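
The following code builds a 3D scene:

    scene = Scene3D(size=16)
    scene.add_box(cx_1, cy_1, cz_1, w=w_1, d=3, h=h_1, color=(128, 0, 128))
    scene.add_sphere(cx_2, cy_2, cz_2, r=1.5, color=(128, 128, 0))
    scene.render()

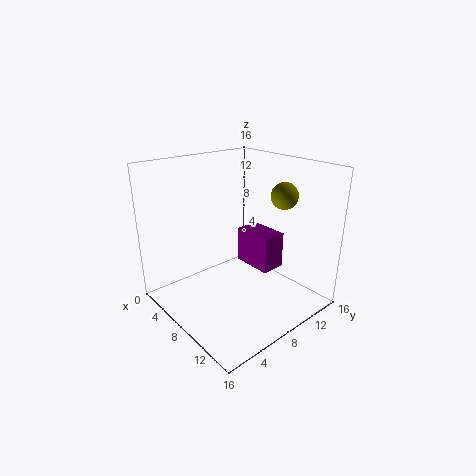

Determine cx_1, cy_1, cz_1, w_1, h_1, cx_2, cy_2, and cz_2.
cx_1 = 4; cy_1 = 11.5; cz_1 = 2.5; w_1 = 5; h_1 = 4.5; cx_2 = 10.5; cy_2 = 12.5; cz_2 = 12.5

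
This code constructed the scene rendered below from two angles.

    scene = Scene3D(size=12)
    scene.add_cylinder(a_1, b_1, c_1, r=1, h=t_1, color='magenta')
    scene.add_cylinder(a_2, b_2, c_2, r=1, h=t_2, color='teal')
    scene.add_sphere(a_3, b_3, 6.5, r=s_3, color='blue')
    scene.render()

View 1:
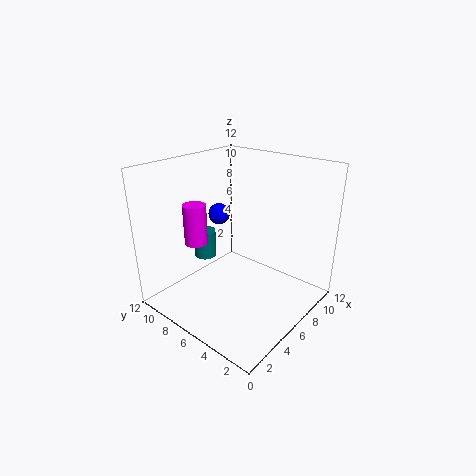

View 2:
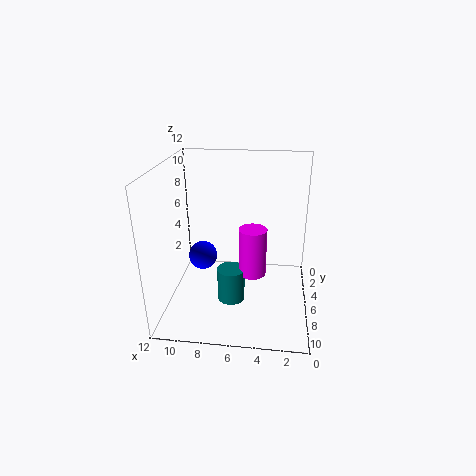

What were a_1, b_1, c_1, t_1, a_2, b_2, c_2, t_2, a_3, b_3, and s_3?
a_1 = 4.5
b_1 = 9.5
c_1 = 5
t_1 = 3.5
a_2 = 6
b_2 = 10
c_2 = 3
t_2 = 2.5
a_3 = 8
b_3 = 10
s_3 = 1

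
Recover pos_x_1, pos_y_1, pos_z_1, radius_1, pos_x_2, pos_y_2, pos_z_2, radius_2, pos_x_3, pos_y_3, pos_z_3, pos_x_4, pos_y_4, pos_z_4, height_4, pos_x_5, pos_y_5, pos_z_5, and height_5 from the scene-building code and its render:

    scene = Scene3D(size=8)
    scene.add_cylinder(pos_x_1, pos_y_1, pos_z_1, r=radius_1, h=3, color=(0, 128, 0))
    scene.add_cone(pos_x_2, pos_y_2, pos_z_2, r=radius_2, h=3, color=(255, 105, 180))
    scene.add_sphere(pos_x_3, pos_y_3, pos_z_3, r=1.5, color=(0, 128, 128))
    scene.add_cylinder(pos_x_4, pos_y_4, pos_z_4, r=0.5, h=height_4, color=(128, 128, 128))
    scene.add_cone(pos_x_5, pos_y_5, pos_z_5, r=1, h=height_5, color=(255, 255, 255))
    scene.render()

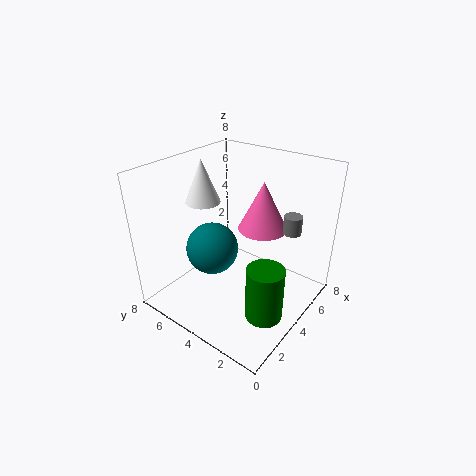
pos_x_1 = 3
pos_y_1 = 1.5
pos_z_1 = 0.5
radius_1 = 1
pos_x_2 = 6.5
pos_y_2 = 4
pos_z_2 = 3.5
radius_2 = 1.5
pos_x_3 = 3.5
pos_y_3 = 5.5
pos_z_3 = 3
pos_x_4 = 5.5
pos_y_4 = 1.5
pos_z_4 = 4.5
height_4 = 1
pos_x_5 = 4
pos_y_5 = 6.5
pos_z_5 = 5.5
height_5 = 2.5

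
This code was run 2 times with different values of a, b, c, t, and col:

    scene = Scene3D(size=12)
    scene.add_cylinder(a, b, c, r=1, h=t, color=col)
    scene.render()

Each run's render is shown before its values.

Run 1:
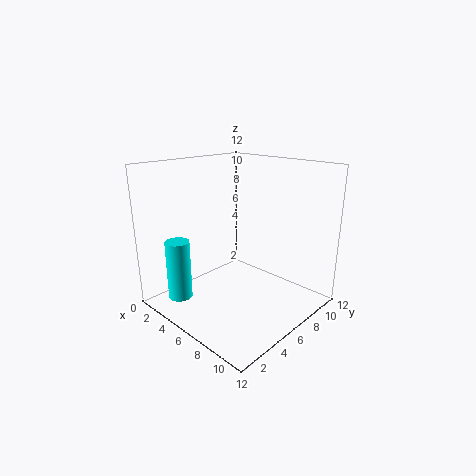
a = 3, b = 2, c = 1, t = 5, col = 'cyan'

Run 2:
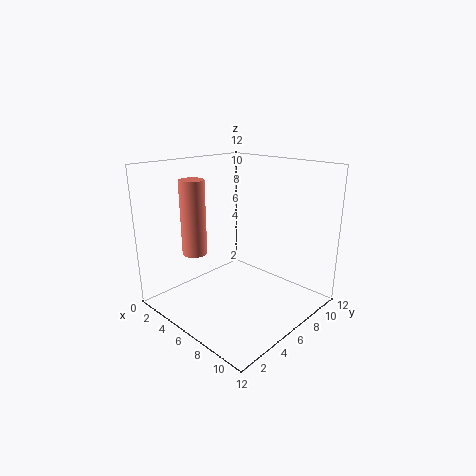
a = 4, b = 3, c = 5, t = 6, col = 'salmon'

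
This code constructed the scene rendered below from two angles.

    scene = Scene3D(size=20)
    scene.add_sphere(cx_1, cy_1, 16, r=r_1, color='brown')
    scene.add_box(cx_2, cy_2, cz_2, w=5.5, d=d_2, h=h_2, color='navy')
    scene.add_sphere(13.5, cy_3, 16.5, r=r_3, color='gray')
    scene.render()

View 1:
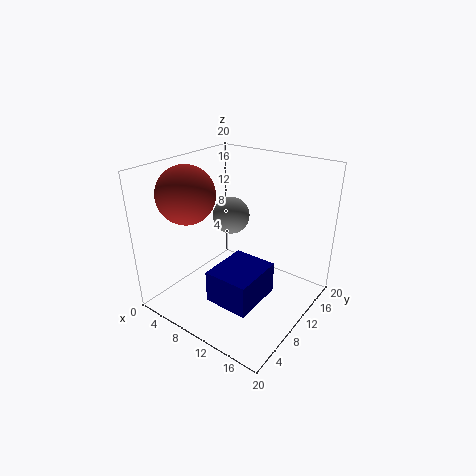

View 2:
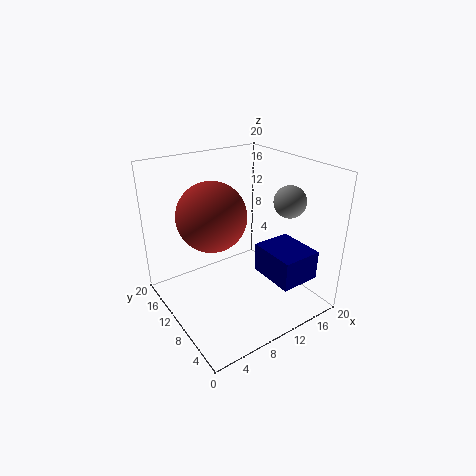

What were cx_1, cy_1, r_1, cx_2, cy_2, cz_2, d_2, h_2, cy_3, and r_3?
cx_1 = 4; cy_1 = 6.5; r_1 = 4; cx_2 = 11.5; cy_2 = 1.5; cz_2 = 5.5; d_2 = 6.5; h_2 = 4; cy_3 = 4; r_3 = 2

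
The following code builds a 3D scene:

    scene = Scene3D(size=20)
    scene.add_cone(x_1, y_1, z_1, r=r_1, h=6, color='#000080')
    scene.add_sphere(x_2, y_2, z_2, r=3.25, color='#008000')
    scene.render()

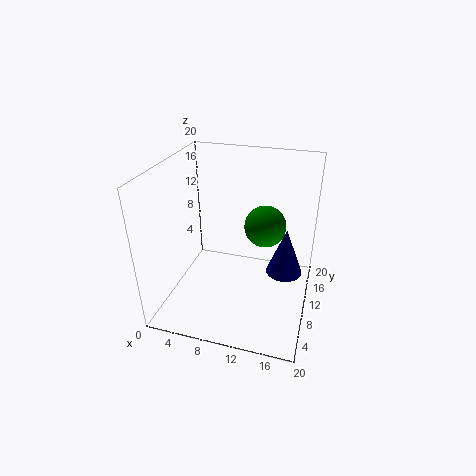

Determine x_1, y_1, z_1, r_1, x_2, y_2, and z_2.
x_1 = 17
y_1 = 7
z_1 = 8
r_1 = 2.25
x_2 = 12.5
y_2 = 16.5
z_2 = 8.75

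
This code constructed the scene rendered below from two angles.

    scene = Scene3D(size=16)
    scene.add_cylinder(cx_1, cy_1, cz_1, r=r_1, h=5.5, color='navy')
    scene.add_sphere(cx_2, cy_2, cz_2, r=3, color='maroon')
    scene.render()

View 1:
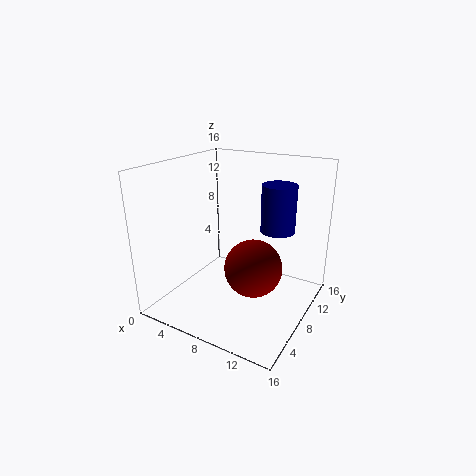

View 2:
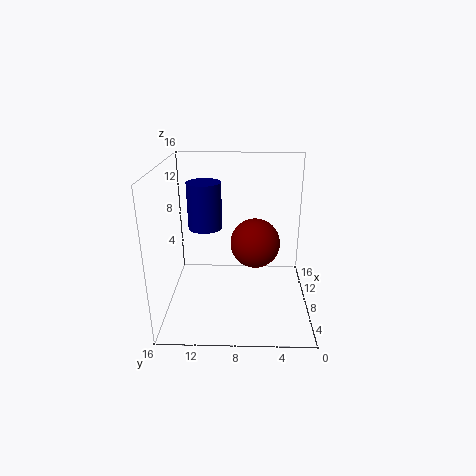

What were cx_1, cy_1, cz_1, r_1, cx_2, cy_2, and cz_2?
cx_1 = 11; cy_1 = 12; cz_1 = 8; r_1 = 2; cx_2 = 11; cy_2 = 6; cz_2 = 6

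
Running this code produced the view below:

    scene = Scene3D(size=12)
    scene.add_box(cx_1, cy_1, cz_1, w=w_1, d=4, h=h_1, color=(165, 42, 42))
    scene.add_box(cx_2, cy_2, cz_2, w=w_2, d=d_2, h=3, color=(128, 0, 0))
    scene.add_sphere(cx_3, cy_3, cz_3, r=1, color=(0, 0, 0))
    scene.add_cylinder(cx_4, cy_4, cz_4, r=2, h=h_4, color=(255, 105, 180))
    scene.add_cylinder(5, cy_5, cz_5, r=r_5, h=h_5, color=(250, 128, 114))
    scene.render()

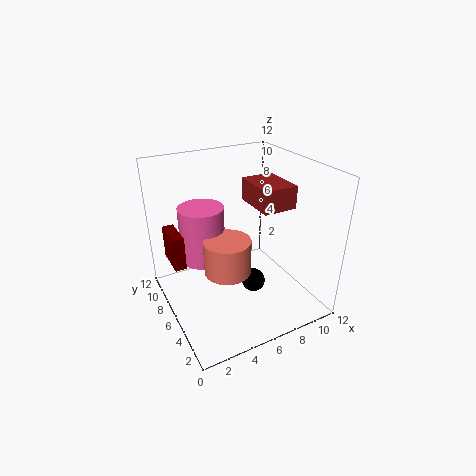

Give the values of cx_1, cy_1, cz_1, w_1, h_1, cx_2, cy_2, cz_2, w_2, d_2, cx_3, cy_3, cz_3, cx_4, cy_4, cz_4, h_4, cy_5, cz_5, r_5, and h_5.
cx_1 = 8, cy_1 = 5, cz_1 = 8, w_1 = 3, h_1 = 2, cx_2 = 1, cy_2 = 8, cz_2 = 3, w_2 = 1, d_2 = 3, cx_3 = 7, cy_3 = 5, cz_3 = 2, cx_4 = 4, cy_4 = 9, cz_4 = 3, h_4 = 5, cy_5 = 6, cz_5 = 3, r_5 = 2, h_5 = 3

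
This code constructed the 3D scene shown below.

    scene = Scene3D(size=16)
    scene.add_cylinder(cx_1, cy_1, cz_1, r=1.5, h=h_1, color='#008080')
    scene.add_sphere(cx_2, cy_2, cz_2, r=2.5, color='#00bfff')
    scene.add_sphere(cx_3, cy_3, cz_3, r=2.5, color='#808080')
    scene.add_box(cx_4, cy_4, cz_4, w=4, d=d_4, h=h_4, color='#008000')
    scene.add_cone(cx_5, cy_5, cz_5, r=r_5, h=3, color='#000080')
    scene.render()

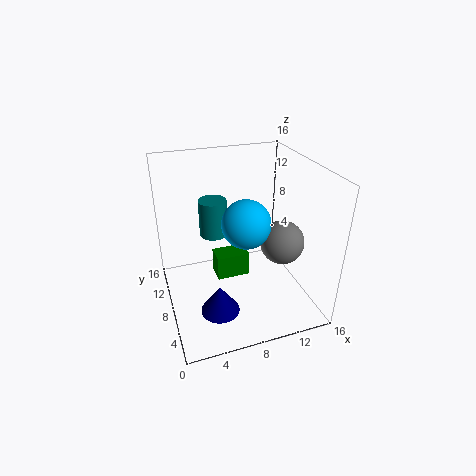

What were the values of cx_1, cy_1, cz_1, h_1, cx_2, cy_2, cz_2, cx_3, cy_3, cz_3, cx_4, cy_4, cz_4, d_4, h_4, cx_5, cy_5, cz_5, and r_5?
cx_1 = 5.5
cy_1 = 9
cz_1 = 8.5
h_1 = 4
cx_2 = 8
cy_2 = 5.5
cz_2 = 11
cx_3 = 13
cy_3 = 7
cz_3 = 7
cx_4 = 6
cy_4 = 9.5
cz_4 = 1.5
d_4 = 2.5
h_4 = 3
cx_5 = 4.5
cy_5 = 3.5
cz_5 = 2.5
r_5 = 2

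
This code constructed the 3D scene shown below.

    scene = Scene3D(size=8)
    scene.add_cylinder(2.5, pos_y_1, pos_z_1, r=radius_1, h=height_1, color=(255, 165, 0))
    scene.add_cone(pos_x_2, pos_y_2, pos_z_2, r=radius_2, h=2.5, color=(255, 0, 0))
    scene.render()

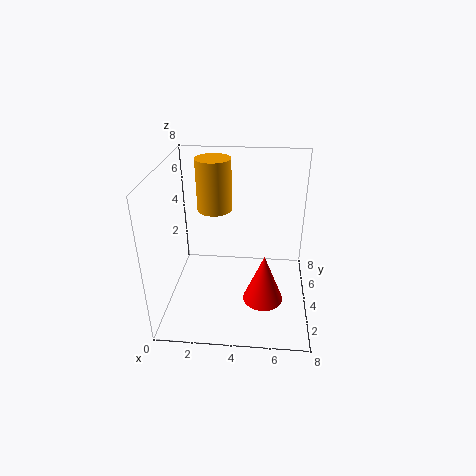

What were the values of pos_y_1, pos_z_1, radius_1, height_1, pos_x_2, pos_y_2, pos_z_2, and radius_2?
pos_y_1 = 5.5; pos_z_1 = 5; radius_1 = 1; height_1 = 3; pos_x_2 = 5.5; pos_y_2 = 1.5; pos_z_2 = 2; radius_2 = 1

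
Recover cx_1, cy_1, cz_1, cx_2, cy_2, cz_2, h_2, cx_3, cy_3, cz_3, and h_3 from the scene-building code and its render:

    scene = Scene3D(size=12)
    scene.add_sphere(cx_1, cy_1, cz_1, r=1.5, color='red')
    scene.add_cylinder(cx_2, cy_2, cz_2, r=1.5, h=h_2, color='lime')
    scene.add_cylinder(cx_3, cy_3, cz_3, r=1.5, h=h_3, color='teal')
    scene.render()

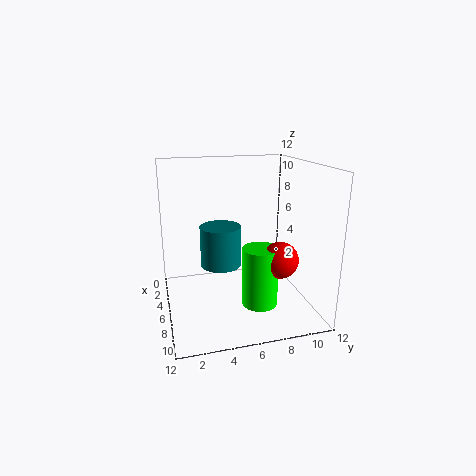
cx_1 = 8; cy_1 = 9; cz_1 = 4.5; cx_2 = 7.5; cy_2 = 7.5; cz_2 = 0.5; h_2 = 5; cx_3 = 8.5; cy_3 = 4; cz_3 = 5; h_3 = 3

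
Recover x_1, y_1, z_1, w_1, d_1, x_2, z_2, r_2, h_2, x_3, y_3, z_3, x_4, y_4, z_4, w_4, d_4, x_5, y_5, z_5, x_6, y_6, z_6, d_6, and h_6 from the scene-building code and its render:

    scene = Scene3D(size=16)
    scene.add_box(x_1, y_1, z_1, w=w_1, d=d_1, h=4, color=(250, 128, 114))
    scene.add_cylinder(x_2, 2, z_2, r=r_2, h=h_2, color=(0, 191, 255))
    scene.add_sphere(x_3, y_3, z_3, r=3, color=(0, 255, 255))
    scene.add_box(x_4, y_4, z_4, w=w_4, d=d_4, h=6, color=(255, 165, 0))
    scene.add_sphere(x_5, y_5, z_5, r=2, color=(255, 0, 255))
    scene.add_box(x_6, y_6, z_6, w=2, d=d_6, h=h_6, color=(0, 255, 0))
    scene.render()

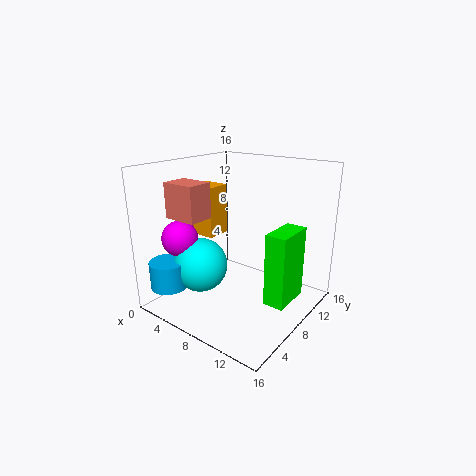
x_1 = 1
y_1 = 4
z_1 = 10
w_1 = 4
d_1 = 3
x_2 = 3
z_2 = 3
r_2 = 2
h_2 = 3
x_3 = 5
y_3 = 5
z_3 = 5
x_4 = 1
y_4 = 8
z_4 = 7
w_4 = 3
d_4 = 3
x_5 = 3
y_5 = 4
z_5 = 8
x_6 = 14
y_6 = 4
z_6 = 4
d_6 = 4
h_6 = 7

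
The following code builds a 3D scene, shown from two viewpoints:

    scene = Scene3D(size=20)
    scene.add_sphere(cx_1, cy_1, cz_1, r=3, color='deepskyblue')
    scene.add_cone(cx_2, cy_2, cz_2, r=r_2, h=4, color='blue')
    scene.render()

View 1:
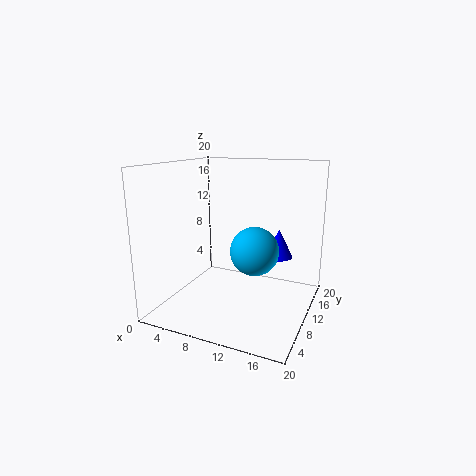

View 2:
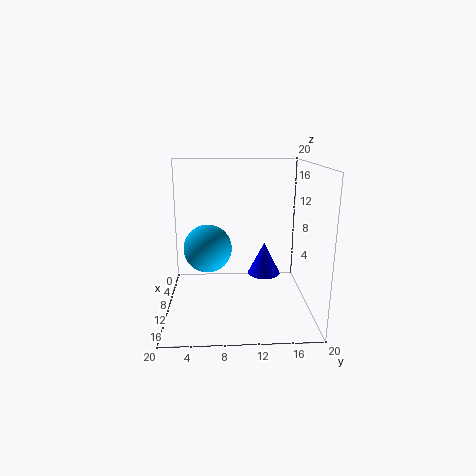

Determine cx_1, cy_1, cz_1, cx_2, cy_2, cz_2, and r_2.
cx_1 = 14; cy_1 = 6; cz_1 = 10; cx_2 = 15; cy_2 = 13; cz_2 = 7; r_2 = 2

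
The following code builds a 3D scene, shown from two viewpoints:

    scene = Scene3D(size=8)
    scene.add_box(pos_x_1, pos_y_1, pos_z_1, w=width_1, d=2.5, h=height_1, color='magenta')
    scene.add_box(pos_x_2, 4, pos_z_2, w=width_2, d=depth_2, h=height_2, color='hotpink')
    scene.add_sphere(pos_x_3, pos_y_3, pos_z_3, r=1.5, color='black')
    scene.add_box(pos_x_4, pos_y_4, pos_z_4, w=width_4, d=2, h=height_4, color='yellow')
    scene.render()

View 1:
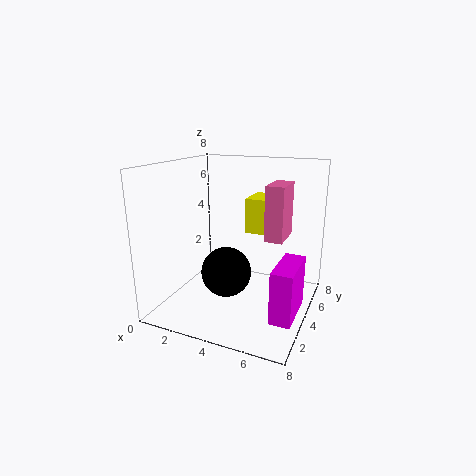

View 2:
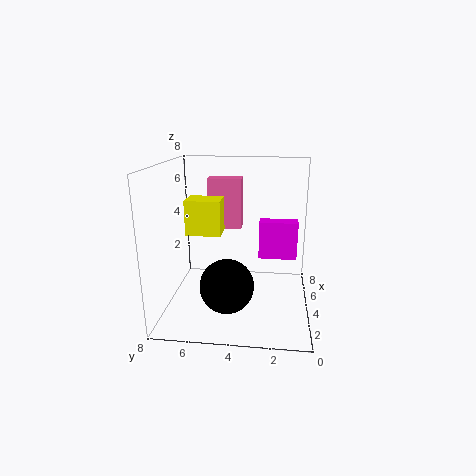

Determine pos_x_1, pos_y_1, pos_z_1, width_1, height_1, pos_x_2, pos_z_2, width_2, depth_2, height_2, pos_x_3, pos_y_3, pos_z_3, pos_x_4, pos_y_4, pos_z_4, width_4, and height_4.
pos_x_1 = 7; pos_y_1 = 0.5; pos_z_1 = 1.5; width_1 = 1; height_1 = 2.5; pos_x_2 = 5.5; pos_z_2 = 4; width_2 = 1; depth_2 = 2; height_2 = 3; pos_x_3 = 3; pos_y_3 = 4.5; pos_z_3 = 1.5; pos_x_4 = 4; pos_y_4 = 5; pos_z_4 = 4; width_4 = 1.5; height_4 = 2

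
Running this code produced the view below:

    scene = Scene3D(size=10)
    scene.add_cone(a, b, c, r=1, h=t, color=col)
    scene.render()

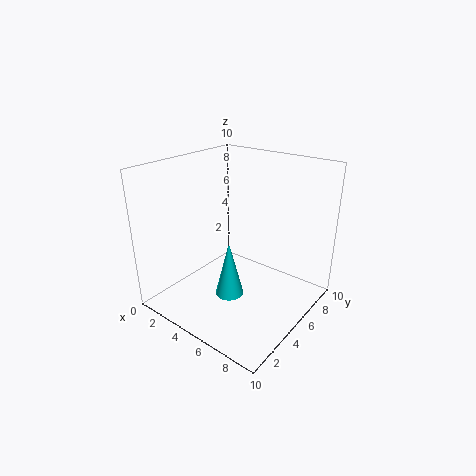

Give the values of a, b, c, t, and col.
a = 5; b = 4; c = 1; t = 4; col = 'cyan'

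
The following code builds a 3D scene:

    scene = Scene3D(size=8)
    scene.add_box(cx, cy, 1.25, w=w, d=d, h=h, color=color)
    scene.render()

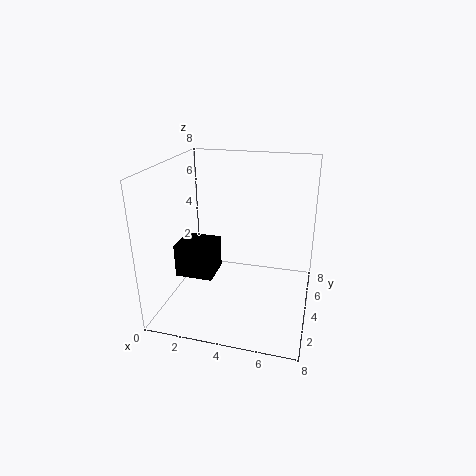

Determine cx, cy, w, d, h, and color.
cx = 0.25, cy = 3.5, w = 2.25, d = 2, h = 2, color = 'black'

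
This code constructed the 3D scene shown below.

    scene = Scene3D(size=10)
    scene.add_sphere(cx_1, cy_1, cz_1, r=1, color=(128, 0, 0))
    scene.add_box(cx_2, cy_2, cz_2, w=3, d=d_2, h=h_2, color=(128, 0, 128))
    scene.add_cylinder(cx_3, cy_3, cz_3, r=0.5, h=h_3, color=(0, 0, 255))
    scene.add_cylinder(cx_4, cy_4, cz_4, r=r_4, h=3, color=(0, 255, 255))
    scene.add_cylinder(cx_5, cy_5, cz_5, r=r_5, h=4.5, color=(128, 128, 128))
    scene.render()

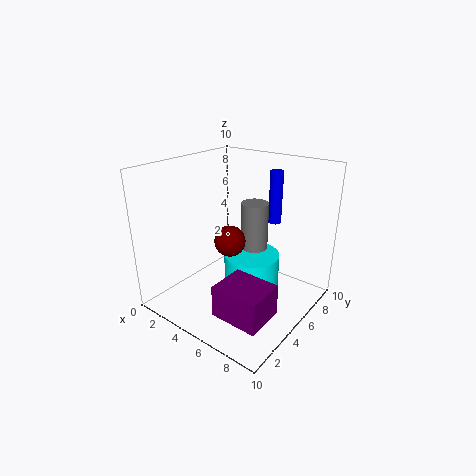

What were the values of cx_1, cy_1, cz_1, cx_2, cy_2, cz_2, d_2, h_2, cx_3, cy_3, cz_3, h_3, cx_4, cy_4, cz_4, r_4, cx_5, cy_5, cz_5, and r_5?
cx_1 = 5.5; cy_1 = 3.5; cz_1 = 5.5; cx_2 = 6.5; cy_2 = 0.5; cz_2 = 2; d_2 = 2.5; h_2 = 2; cx_3 = 5.5; cy_3 = 9; cz_3 = 5; h_3 = 4; cx_4 = 5.5; cy_4 = 6; cz_4 = 0.5; r_4 = 2; cx_5 = 5; cy_5 = 7; cz_5 = 2.5; r_5 = 1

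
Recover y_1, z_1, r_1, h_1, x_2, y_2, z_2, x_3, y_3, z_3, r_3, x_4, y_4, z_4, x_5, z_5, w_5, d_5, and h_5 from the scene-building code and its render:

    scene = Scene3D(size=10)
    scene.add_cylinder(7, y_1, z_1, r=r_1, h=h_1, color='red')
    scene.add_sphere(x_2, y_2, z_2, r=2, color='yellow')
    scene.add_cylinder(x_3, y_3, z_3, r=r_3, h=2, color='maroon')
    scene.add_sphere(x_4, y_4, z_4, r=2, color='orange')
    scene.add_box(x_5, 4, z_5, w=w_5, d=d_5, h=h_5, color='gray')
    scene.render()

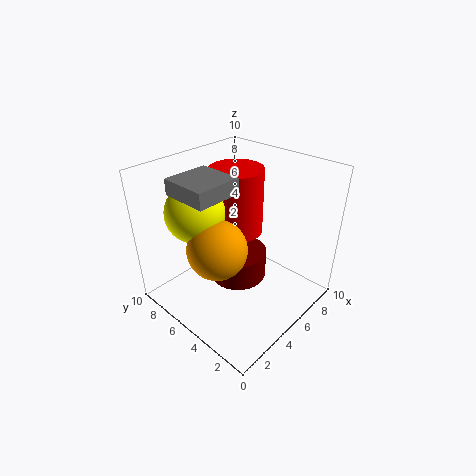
y_1 = 7
z_1 = 4
r_1 = 2
h_1 = 5
x_2 = 3
y_2 = 7
z_2 = 7
x_3 = 5
y_3 = 5
z_3 = 2
r_3 = 2
x_4 = 3
y_4 = 5
z_4 = 5
x_5 = 1
z_5 = 9
w_5 = 3
d_5 = 3
h_5 = 1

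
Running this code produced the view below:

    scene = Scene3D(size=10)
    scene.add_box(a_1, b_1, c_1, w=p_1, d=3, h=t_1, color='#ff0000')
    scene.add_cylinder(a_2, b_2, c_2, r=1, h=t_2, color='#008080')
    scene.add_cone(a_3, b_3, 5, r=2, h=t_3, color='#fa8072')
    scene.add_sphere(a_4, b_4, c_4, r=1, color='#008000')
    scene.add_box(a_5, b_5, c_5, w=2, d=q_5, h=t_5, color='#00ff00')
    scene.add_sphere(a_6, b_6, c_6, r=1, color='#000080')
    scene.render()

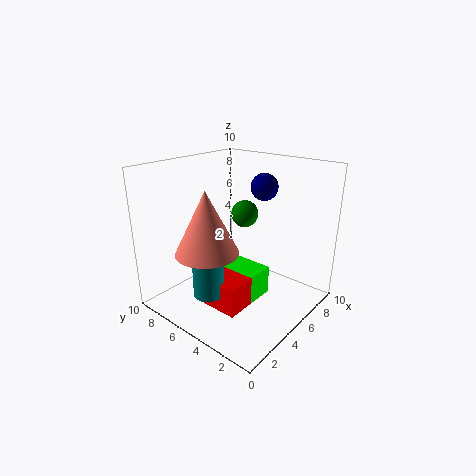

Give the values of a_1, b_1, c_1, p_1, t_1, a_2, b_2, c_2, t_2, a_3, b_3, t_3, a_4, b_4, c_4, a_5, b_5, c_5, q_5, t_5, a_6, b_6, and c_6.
a_1 = 2; b_1 = 3; c_1 = 1; p_1 = 2; t_1 = 2; a_2 = 2; b_2 = 5; c_2 = 2; t_2 = 4; a_3 = 2; b_3 = 5; t_3 = 4; a_4 = 7; b_4 = 6; c_4 = 6; a_5 = 4; b_5 = 3; c_5 = 1; q_5 = 3; t_5 = 2; a_6 = 8; b_6 = 5; c_6 = 8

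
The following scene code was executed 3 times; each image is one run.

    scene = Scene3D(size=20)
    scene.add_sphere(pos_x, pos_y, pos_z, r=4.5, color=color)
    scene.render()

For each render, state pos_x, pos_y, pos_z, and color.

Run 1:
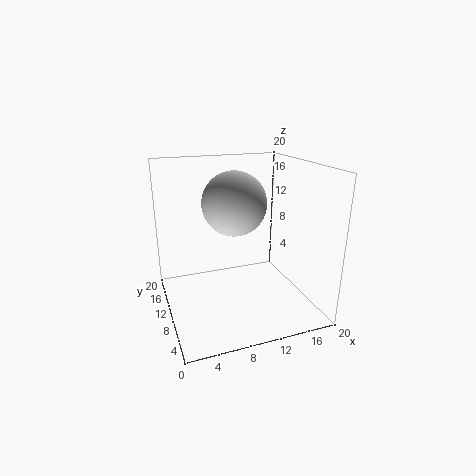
pos_x = 10, pos_y = 11.5, pos_z = 14.5, color = 'lightgray'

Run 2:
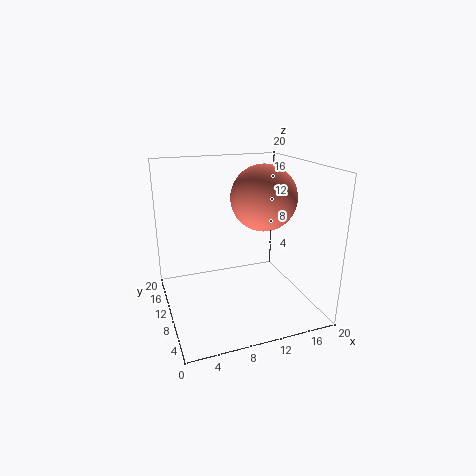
pos_x = 13.5, pos_y = 9.5, pos_z = 15.5, color = 'salmon'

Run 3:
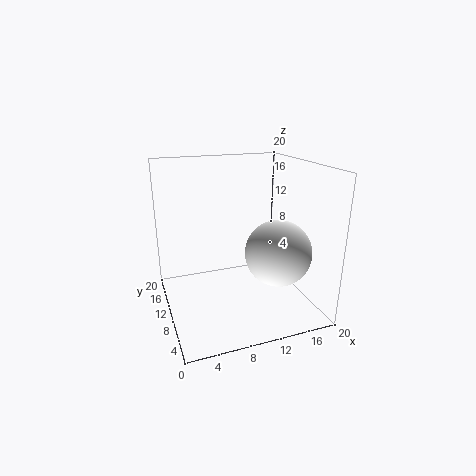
pos_x = 14.5, pos_y = 6.5, pos_z = 8.5, color = 'white'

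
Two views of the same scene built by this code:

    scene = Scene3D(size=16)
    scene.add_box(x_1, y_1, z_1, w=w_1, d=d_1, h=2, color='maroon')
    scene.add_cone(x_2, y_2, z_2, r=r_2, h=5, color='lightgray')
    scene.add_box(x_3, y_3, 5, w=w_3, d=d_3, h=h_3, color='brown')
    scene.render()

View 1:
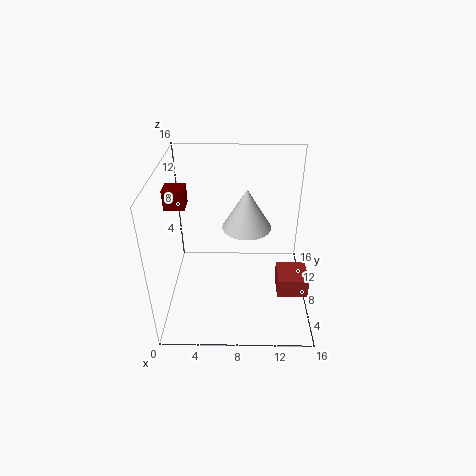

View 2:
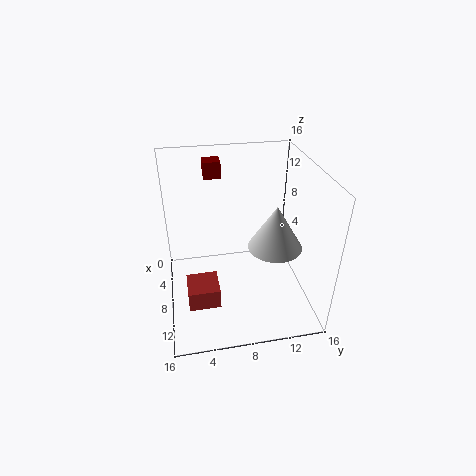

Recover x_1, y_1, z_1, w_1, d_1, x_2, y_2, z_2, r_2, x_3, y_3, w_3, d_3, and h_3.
x_1 = 1; y_1 = 5; z_1 = 13; w_1 = 2; d_1 = 2; x_2 = 9; y_2 = 12; z_2 = 7; r_2 = 3; x_3 = 12; y_3 = 2; w_3 = 3; d_3 = 3; h_3 = 2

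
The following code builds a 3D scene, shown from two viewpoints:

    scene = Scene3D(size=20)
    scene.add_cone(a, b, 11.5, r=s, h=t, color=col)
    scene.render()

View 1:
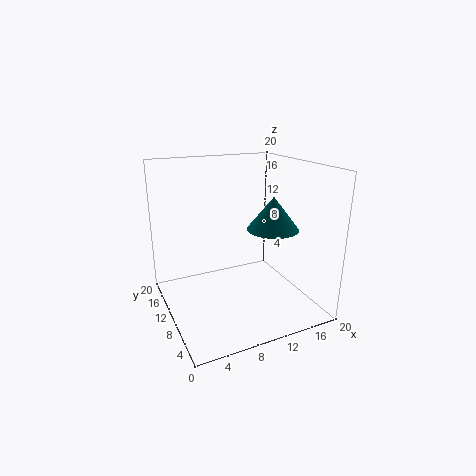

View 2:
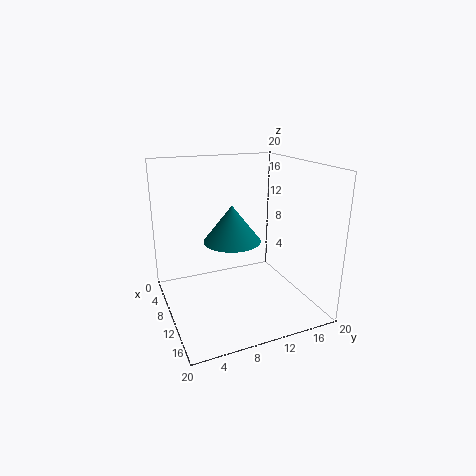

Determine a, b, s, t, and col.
a = 14; b = 7.5; s = 3.5; t = 4.5; col = 'teal'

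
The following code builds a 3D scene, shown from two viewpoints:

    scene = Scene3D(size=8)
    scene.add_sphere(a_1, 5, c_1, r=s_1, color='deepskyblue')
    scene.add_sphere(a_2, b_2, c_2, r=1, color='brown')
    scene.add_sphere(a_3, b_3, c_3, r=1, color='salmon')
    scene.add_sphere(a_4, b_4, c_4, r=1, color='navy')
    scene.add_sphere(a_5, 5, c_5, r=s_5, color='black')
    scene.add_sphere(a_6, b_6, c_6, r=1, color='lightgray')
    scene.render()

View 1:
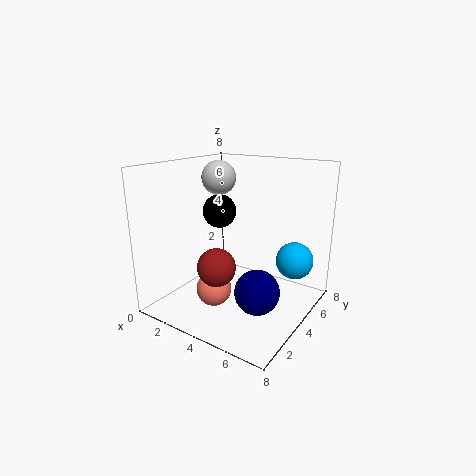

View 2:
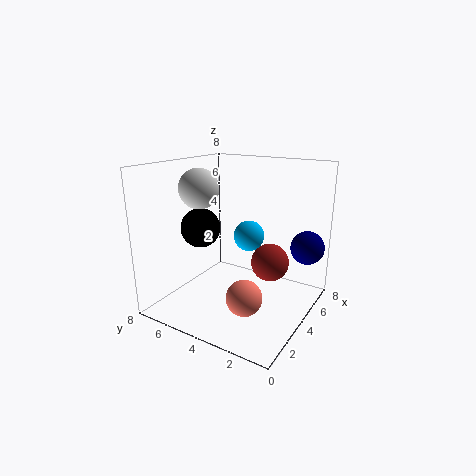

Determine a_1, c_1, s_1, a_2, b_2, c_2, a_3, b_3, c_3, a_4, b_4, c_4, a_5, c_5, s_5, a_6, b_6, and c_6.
a_1 = 7
c_1 = 3
s_1 = 1
a_2 = 4
b_2 = 2
c_2 = 3
a_3 = 3
b_3 = 3
c_3 = 1
a_4 = 7
b_4 = 1
c_4 = 3
a_5 = 2
c_5 = 5
s_5 = 1
a_6 = 2
b_6 = 5
c_6 = 7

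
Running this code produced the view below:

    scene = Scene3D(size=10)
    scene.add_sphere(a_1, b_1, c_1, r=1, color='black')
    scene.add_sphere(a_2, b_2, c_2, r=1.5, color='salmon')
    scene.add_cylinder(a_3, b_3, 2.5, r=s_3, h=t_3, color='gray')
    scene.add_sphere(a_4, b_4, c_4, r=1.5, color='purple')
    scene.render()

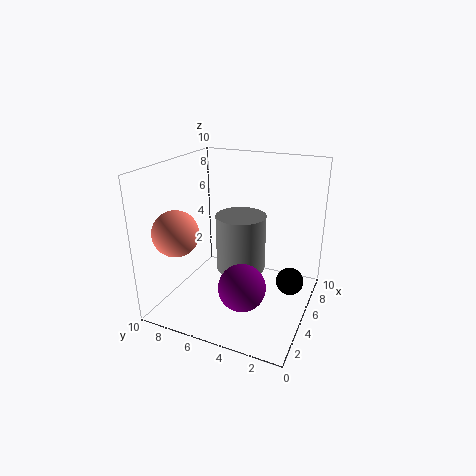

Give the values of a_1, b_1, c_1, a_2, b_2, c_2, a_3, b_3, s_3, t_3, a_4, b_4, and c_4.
a_1 = 6.5; b_1 = 1.5; c_1 = 1.5; a_2 = 2; b_2 = 8; c_2 = 6; a_3 = 5.5; b_3 = 5; s_3 = 1.75; t_3 = 4; a_4 = 2.25; b_4 = 3.5; c_4 = 3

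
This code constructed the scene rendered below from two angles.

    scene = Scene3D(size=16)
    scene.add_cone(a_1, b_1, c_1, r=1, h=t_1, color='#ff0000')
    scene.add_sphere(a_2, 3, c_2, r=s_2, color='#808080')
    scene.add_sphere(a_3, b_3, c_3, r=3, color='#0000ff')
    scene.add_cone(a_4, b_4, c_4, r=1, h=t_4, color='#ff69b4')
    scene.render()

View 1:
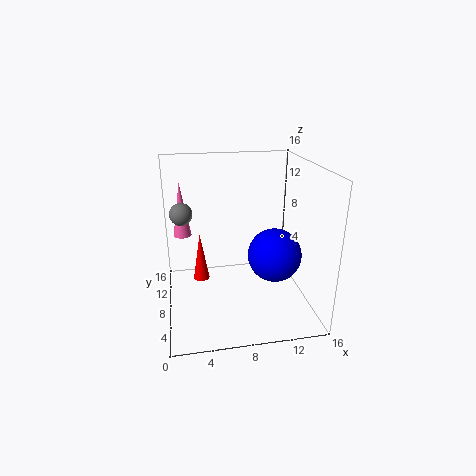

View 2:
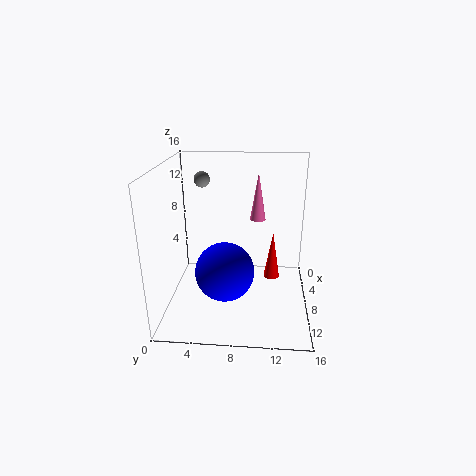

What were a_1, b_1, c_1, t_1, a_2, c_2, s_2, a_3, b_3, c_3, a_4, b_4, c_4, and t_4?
a_1 = 4
b_1 = 12
c_1 = 1
t_1 = 6
a_2 = 2
c_2 = 13
s_2 = 1
a_3 = 12
b_3 = 7
c_3 = 6
a_4 = 2
b_4 = 10
c_4 = 8
t_4 = 6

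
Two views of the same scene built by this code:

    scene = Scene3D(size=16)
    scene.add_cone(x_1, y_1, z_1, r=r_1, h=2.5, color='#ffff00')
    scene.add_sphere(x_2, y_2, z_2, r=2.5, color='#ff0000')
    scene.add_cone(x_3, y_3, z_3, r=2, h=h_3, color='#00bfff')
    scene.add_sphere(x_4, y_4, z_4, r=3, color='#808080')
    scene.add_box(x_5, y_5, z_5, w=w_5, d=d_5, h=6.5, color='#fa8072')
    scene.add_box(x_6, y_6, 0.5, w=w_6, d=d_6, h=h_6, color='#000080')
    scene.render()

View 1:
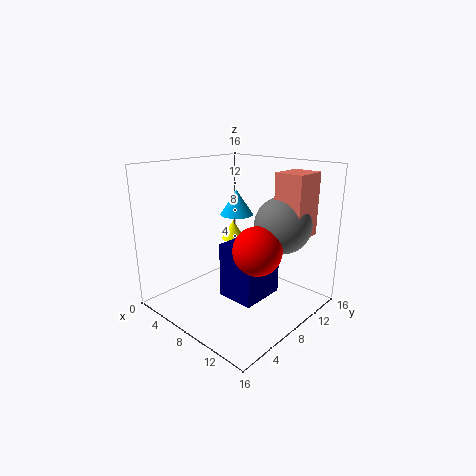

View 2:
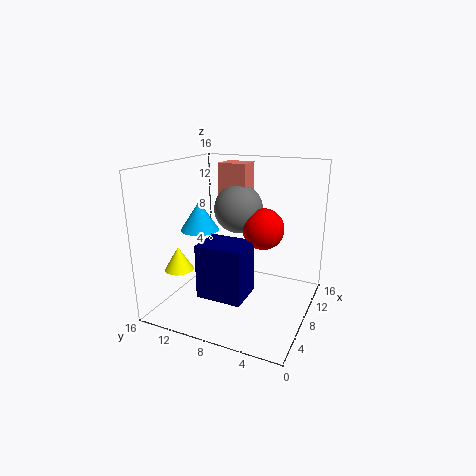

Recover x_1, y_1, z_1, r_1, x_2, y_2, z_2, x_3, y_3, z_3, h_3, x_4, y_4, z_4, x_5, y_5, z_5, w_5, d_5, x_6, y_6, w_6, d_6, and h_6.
x_1 = 3, y_1 = 12.5, z_1 = 5.5, r_1 = 1.5, x_2 = 12, y_2 = 6.5, z_2 = 8, x_3 = 5, y_3 = 11, z_3 = 9.5, h_3 = 3, x_4 = 12.5, y_4 = 10, z_4 = 10, x_5 = 12, y_5 = 9, z_5 = 9, w_5 = 3, d_5 = 3.5, x_6 = 6, y_6 = 7, w_6 = 4.5, d_6 = 5.5, h_6 = 6.5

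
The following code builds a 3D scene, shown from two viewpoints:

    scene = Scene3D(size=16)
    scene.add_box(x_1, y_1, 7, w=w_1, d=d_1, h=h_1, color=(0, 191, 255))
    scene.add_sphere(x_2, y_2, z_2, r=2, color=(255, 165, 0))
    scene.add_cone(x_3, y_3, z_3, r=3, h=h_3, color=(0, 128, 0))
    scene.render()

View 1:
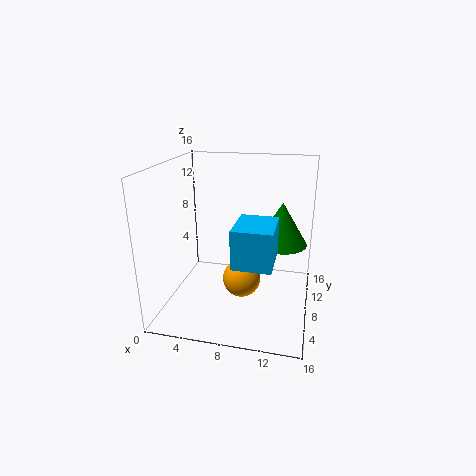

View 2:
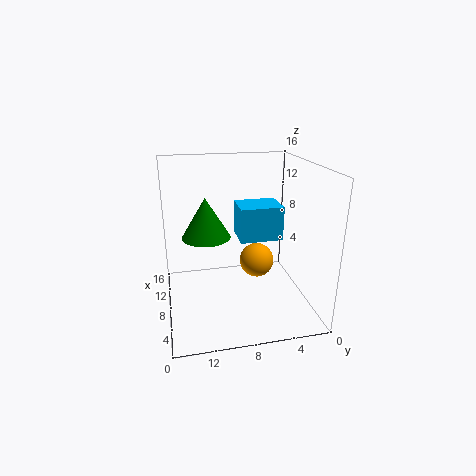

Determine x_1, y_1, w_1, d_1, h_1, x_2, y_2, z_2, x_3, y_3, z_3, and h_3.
x_1 = 8.5
y_1 = 2.5
w_1 = 4
d_1 = 5
h_1 = 4
x_2 = 9
y_2 = 5.5
z_2 = 4.5
x_3 = 12.5
y_3 = 11
z_3 = 6.5
h_3 = 5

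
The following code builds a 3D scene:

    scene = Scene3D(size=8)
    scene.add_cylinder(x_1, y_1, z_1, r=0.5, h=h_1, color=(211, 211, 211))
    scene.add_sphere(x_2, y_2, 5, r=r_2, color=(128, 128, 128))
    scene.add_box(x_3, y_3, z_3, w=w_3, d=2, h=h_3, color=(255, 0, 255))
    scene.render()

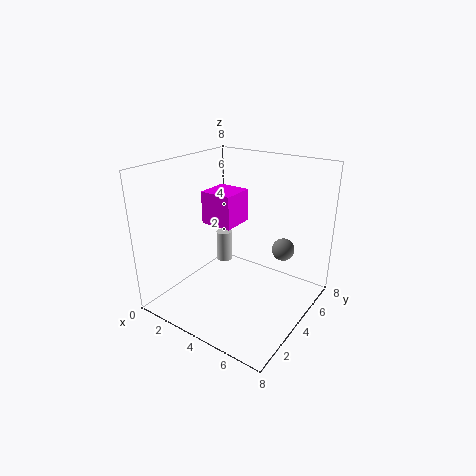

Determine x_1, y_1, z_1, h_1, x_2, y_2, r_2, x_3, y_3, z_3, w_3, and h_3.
x_1 = 1.5; y_1 = 6; z_1 = 1; h_1 = 2; x_2 = 7.5; y_2 = 2.5; r_2 = 0.5; x_3 = 1; y_3 = 4.5; z_3 = 4; w_3 = 2; h_3 = 2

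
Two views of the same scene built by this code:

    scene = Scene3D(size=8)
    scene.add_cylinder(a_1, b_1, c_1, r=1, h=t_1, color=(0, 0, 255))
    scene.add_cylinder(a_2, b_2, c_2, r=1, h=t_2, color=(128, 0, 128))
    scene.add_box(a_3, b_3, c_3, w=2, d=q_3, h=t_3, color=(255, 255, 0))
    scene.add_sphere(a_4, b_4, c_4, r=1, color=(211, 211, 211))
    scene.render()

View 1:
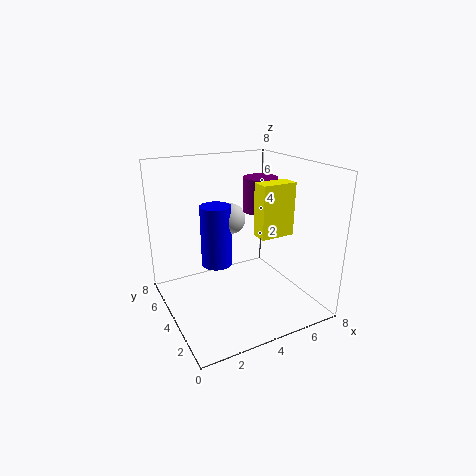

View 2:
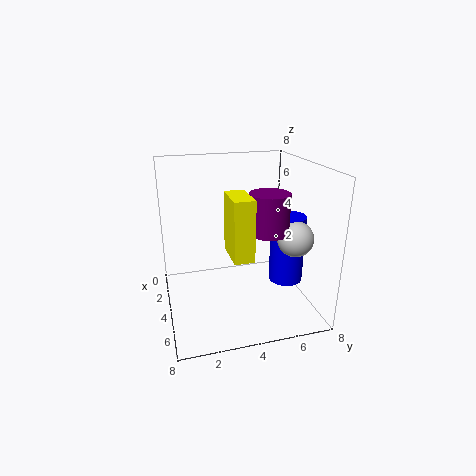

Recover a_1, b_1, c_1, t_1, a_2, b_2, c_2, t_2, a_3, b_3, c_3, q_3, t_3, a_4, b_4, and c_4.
a_1 = 4; b_1 = 7; c_1 = 1; t_1 = 4; a_2 = 6; b_2 = 5; c_2 = 5; t_2 = 2; a_3 = 5; b_3 = 3; c_3 = 4; q_3 = 1; t_3 = 3; a_4 = 5; b_4 = 7; c_4 = 4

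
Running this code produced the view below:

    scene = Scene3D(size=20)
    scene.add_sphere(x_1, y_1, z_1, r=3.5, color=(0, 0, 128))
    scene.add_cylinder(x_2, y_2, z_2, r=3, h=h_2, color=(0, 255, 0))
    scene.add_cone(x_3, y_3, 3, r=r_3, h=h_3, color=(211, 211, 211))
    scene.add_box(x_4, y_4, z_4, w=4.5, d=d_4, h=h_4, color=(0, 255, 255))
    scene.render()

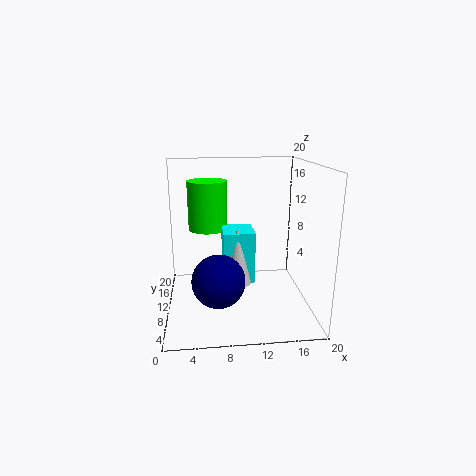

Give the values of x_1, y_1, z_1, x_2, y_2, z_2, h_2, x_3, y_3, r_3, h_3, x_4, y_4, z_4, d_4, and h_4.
x_1 = 7, y_1 = 6, z_1 = 5.5, x_2 = 6, y_2 = 16.5, z_2 = 9.5, h_2 = 7.5, x_3 = 10, y_3 = 10.5, r_3 = 2, h_3 = 8.5, x_4 = 8, y_4 = 10, z_4 = 3, d_4 = 5, h_4 = 7.5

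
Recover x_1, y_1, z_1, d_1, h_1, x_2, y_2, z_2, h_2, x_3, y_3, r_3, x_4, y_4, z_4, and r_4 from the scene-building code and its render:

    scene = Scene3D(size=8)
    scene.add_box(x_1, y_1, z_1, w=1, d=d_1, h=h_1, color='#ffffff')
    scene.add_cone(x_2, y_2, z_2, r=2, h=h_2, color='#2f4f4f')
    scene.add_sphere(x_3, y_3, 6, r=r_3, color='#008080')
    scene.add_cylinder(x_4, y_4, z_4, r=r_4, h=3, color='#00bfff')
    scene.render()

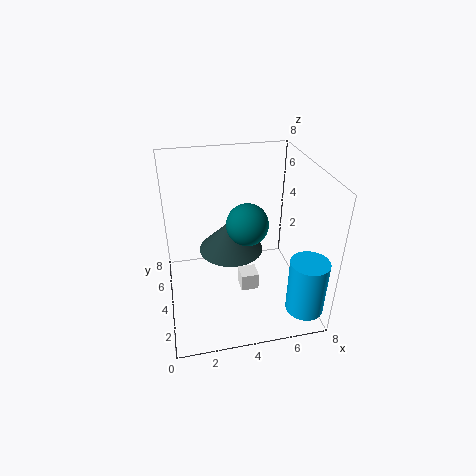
x_1 = 4, y_1 = 3, z_1 = 1, d_1 = 1, h_1 = 1, x_2 = 4, y_2 = 6, z_2 = 2, h_2 = 2, x_3 = 4, y_3 = 2, r_3 = 1, x_4 = 7, y_4 = 1, z_4 = 1, r_4 = 1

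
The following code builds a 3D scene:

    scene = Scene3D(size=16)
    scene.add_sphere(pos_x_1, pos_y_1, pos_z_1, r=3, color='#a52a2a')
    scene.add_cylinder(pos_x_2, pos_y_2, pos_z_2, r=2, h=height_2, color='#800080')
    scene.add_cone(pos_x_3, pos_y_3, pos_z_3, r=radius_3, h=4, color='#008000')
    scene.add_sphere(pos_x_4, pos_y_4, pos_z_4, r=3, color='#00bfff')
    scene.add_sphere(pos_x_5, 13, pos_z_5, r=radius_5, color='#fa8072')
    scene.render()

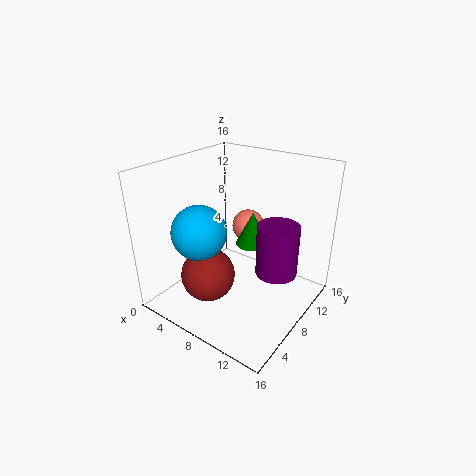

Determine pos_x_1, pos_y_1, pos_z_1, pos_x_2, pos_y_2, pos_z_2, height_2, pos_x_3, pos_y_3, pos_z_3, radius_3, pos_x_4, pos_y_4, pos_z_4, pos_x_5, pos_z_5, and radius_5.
pos_x_1 = 6
pos_y_1 = 5
pos_z_1 = 4
pos_x_2 = 14
pos_y_2 = 6
pos_z_2 = 7
height_2 = 5
pos_x_3 = 8
pos_y_3 = 11
pos_z_3 = 6
radius_3 = 2
pos_x_4 = 5
pos_y_4 = 5
pos_z_4 = 9
pos_x_5 = 6
pos_z_5 = 7
radius_5 = 2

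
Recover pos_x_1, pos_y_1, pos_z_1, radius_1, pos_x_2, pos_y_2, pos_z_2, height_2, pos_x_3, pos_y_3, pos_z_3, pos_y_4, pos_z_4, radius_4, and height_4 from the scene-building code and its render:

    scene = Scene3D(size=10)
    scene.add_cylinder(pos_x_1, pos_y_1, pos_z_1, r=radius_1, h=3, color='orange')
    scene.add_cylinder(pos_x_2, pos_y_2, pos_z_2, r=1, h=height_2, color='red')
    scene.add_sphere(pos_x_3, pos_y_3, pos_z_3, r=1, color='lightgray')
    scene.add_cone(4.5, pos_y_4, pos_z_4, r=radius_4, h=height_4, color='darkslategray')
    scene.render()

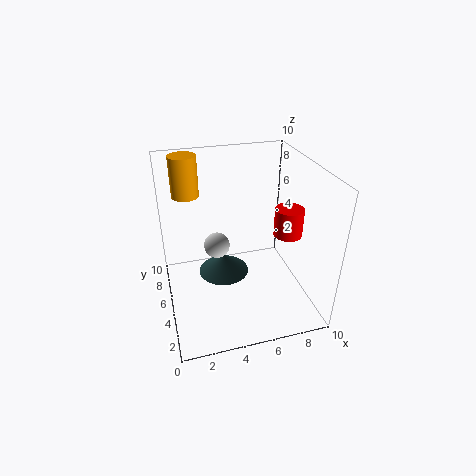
pos_x_1 = 2; pos_y_1 = 8.5; pos_z_1 = 7; radius_1 = 1; pos_x_2 = 8.5; pos_y_2 = 4.5; pos_z_2 = 5; height_2 = 2; pos_x_3 = 4; pos_y_3 = 7.5; pos_z_3 = 3; pos_y_4 = 7.5; pos_z_4 = 0.5; radius_4 = 2; height_4 = 1.5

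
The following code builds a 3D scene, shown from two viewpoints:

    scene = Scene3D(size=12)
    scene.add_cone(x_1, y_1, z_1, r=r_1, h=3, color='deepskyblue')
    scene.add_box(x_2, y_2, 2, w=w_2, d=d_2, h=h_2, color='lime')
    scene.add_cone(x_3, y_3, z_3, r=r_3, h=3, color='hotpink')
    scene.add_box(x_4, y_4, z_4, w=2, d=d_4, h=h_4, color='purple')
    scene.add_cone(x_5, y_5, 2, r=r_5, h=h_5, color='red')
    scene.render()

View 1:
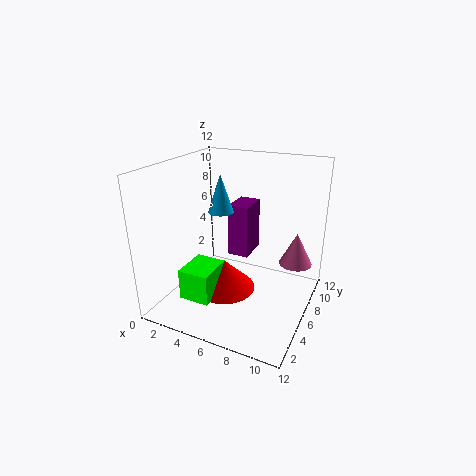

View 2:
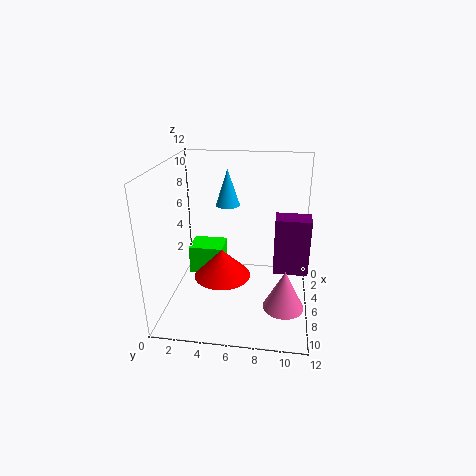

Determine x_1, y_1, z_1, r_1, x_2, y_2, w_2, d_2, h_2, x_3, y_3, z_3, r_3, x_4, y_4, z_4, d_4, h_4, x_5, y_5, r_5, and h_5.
x_1 = 5; y_1 = 5; z_1 = 8.5; r_1 = 1; x_2 = 3; y_2 = 1.5; w_2 = 2.5; d_2 = 3; h_2 = 2.5; x_3 = 10; y_3 = 10; z_3 = 2.5; r_3 = 1.5; x_4 = 3.5; y_4 = 9; z_4 = 2.5; d_4 = 3; h_4 = 5; x_5 = 5.5; y_5 = 4.5; r_5 = 2.5; h_5 = 2.5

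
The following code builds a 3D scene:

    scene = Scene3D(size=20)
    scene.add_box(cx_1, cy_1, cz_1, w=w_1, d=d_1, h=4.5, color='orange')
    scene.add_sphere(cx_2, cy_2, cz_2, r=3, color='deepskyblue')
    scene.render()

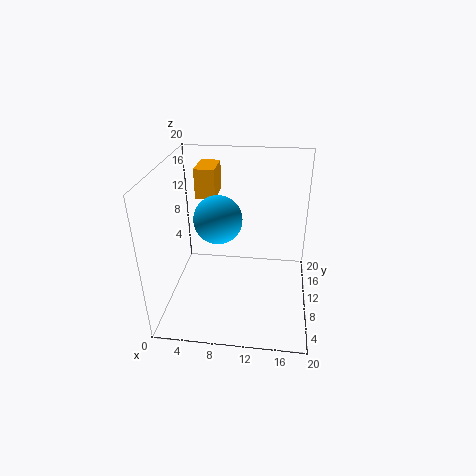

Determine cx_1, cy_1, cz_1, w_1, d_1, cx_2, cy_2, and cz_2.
cx_1 = 3; cy_1 = 14.5; cz_1 = 13.5; w_1 = 3; d_1 = 5; cx_2 = 8; cy_2 = 6.5; cz_2 = 14.5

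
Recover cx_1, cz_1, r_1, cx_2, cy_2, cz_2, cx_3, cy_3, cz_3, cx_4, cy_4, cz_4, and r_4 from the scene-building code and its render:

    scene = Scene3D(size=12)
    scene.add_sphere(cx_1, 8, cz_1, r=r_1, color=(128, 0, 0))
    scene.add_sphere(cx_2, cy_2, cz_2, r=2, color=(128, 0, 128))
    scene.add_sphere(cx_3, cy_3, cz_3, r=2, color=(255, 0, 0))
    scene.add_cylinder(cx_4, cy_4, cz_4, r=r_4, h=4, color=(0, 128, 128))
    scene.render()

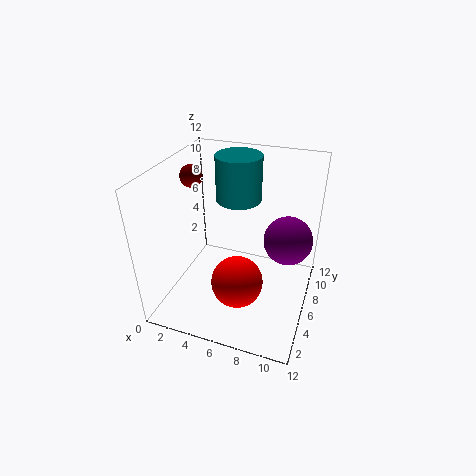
cx_1 = 1; cz_1 = 10; r_1 = 1; cx_2 = 10; cy_2 = 7; cz_2 = 6; cx_3 = 7; cy_3 = 3; cz_3 = 4; cx_4 = 5; cy_4 = 9; cz_4 = 8; r_4 = 2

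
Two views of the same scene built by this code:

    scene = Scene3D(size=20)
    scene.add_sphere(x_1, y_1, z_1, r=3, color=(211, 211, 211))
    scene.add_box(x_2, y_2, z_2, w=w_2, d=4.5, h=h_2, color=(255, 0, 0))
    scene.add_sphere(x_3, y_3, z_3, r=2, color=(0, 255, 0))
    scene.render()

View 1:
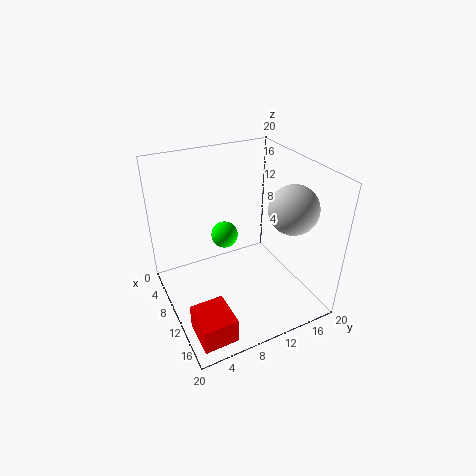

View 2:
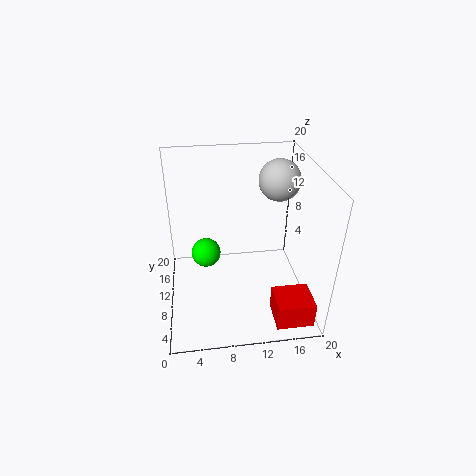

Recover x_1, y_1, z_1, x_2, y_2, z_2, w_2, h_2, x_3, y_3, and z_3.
x_1 = 16.5; y_1 = 14; z_1 = 16.5; x_2 = 14; y_2 = 1; z_2 = 1; w_2 = 5; h_2 = 3.5; x_3 = 5.5; y_3 = 10; z_3 = 8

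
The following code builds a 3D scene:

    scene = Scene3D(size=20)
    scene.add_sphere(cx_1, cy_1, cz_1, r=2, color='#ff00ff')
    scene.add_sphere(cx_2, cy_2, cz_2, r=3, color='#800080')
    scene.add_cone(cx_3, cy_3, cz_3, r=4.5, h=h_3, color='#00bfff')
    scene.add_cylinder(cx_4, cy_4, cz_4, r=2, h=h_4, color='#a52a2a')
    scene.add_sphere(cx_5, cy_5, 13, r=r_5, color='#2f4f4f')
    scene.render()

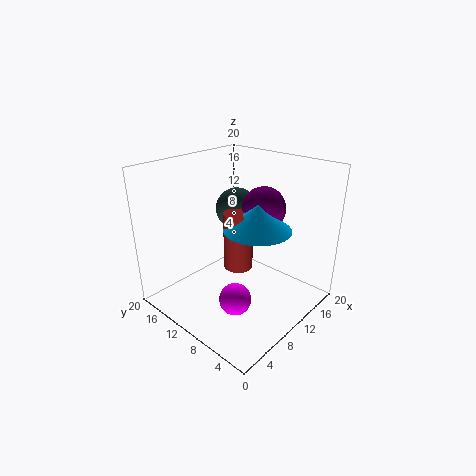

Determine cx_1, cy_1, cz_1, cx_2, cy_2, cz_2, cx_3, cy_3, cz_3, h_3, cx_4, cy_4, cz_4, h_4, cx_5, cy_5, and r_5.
cx_1 = 4.5, cy_1 = 5.5, cz_1 = 5, cx_2 = 13, cy_2 = 8, cz_2 = 14, cx_3 = 10.5, cy_3 = 7, cz_3 = 12, h_3 = 3.5, cx_4 = 9.5, cy_4 = 9.5, cz_4 = 6, h_4 = 8, cx_5 = 12.5, cy_5 = 12.5, r_5 = 3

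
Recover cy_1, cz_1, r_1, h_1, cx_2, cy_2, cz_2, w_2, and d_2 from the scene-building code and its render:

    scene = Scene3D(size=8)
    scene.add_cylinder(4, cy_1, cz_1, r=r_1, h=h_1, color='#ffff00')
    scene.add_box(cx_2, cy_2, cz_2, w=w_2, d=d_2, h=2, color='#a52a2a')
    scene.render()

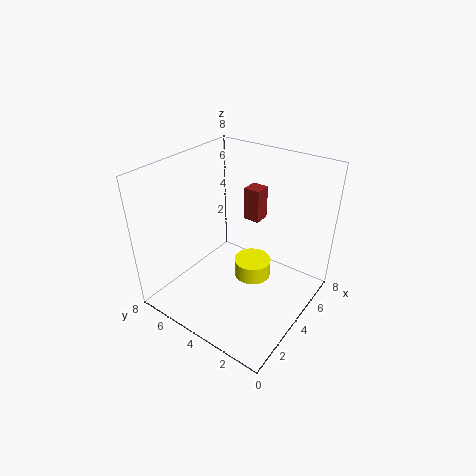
cy_1 = 3, cz_1 = 2, r_1 = 1, h_1 = 1, cx_2 = 6, cy_2 = 4, cz_2 = 4, w_2 = 1, d_2 = 1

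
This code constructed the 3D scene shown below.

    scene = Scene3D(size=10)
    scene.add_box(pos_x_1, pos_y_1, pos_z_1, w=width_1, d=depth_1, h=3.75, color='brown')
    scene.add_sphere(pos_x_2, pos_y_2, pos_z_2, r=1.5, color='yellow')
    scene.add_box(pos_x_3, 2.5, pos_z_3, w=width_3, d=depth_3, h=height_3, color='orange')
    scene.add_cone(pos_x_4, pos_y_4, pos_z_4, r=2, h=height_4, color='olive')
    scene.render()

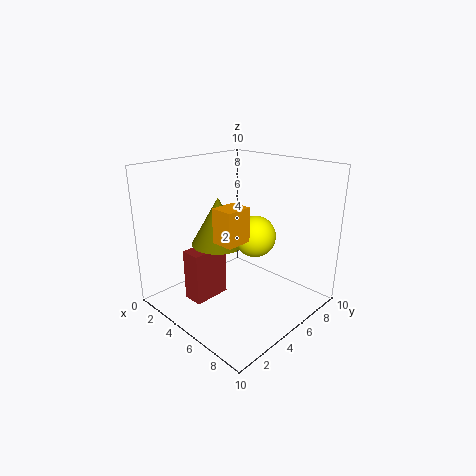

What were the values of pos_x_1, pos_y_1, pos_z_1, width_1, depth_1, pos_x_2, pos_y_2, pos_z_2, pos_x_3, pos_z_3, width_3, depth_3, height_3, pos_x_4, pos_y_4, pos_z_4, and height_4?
pos_x_1 = 2.25, pos_y_1 = 2.25, pos_z_1 = 0.25, width_1 = 1.5, depth_1 = 2.75, pos_x_2 = 5.25, pos_y_2 = 6.5, pos_z_2 = 4.75, pos_x_3 = 5.25, pos_z_3 = 5.5, width_3 = 1.5, depth_3 = 1.75, height_3 = 2.25, pos_x_4 = 3, pos_y_4 = 5, pos_z_4 = 4, height_4 = 3.5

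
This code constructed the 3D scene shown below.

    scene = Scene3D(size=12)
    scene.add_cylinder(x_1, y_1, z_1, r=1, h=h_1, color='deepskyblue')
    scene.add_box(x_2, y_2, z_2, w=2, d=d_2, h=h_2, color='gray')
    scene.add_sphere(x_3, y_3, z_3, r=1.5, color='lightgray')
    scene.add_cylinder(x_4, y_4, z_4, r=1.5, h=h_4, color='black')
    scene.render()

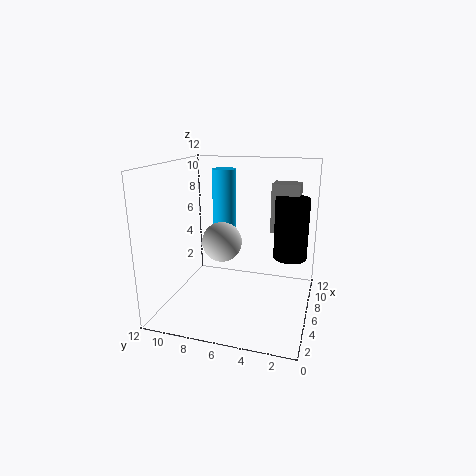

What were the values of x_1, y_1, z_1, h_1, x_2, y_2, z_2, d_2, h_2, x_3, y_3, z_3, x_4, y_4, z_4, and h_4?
x_1 = 7; y_1 = 7.5; z_1 = 6; h_1 = 5.5; x_2 = 9.5; y_2 = 1.5; z_2 = 5.5; d_2 = 2.5; h_2 = 4.5; x_3 = 3.5; y_3 = 6.5; z_3 = 6.5; x_4 = 9; y_4 = 2; z_4 = 3.5; h_4 = 5.5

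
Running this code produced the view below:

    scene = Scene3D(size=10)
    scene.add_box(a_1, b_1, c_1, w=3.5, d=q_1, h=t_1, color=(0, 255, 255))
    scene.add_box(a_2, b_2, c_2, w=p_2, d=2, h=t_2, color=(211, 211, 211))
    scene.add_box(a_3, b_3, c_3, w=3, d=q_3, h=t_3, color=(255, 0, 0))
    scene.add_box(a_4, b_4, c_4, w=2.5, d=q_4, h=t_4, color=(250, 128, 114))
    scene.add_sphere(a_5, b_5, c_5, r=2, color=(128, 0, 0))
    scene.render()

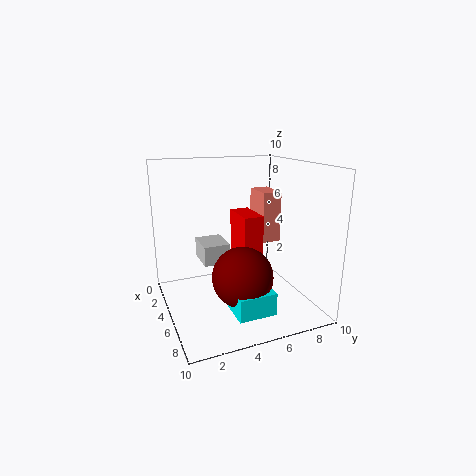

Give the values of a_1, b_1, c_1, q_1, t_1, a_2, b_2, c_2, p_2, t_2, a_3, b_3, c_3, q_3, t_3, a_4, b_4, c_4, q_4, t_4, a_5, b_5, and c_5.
a_1 = 5.5; b_1 = 3.5; c_1 = 1; q_1 = 2.5; t_1 = 1.5; a_2 = 1; b_2 = 3; c_2 = 2.5; p_2 = 2.5; t_2 = 1.5; a_3 = 1; b_3 = 6; c_3 = 2; q_3 = 1.5; t_3 = 4; a_4 = 0.5; b_4 = 8; c_4 = 3.5; q_4 = 1.5; t_4 = 4; a_5 = 7; b_5 = 4.5; c_5 = 3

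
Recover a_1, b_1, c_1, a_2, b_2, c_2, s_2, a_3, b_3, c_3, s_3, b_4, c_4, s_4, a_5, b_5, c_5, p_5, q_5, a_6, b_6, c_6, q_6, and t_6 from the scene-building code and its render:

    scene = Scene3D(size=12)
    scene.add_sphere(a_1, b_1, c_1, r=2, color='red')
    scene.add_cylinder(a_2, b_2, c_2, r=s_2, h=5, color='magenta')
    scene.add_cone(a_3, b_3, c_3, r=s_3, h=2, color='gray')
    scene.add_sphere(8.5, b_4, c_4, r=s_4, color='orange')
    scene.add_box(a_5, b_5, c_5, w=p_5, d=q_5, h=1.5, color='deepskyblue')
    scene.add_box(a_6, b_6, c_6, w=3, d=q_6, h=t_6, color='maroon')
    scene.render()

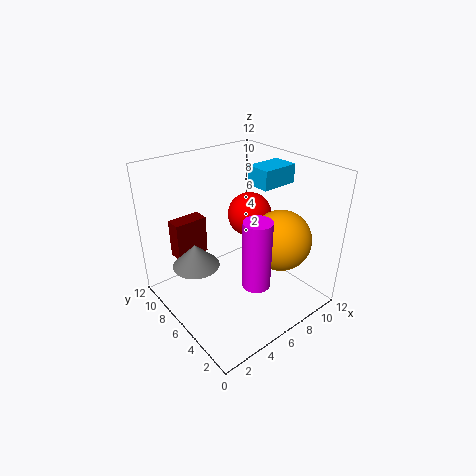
a_1 = 9
b_1 = 8
c_1 = 6.5
a_2 = 4
b_2 = 1.5
c_2 = 5
s_2 = 1
a_3 = 3
b_3 = 8
c_3 = 3.5
s_3 = 2
b_4 = 3.5
c_4 = 6
s_4 = 2.5
a_5 = 7
b_5 = 4
c_5 = 10.5
p_5 = 3
q_5 = 2
a_6 = 2.5
b_6 = 10
c_6 = 3
q_6 = 1.5
t_6 = 3.5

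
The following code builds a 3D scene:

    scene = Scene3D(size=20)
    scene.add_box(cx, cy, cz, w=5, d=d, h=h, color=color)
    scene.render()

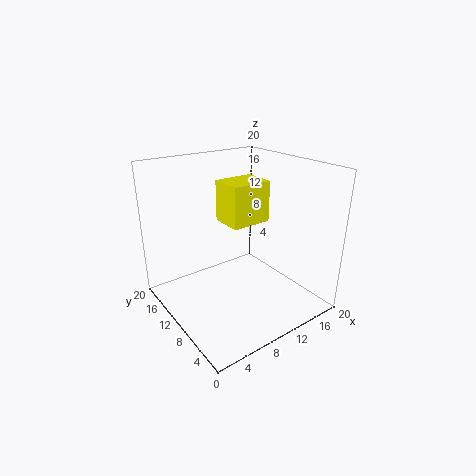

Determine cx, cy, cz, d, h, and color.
cx = 6, cy = 5, cz = 14, d = 4, h = 5, color = 'yellow'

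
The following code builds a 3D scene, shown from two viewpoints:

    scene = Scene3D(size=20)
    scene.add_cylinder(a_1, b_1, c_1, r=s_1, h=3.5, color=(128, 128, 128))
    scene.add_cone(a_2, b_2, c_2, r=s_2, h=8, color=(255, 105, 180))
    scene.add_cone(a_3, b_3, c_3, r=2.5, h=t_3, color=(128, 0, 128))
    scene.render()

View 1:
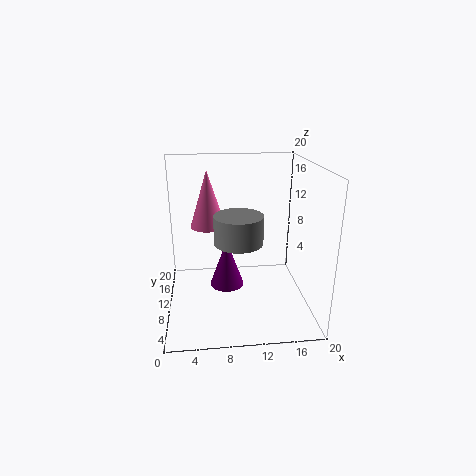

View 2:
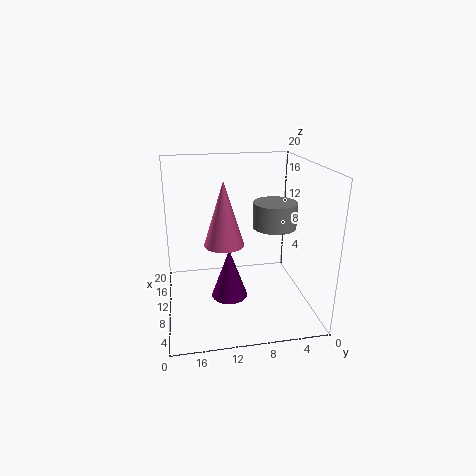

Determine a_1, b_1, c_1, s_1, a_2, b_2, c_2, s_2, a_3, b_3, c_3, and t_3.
a_1 = 9.5
b_1 = 5
c_1 = 11.5
s_1 = 3
a_2 = 6
b_2 = 12.5
c_2 = 11
s_2 = 2.5
a_3 = 8.5
b_3 = 11.5
c_3 = 2
t_3 = 7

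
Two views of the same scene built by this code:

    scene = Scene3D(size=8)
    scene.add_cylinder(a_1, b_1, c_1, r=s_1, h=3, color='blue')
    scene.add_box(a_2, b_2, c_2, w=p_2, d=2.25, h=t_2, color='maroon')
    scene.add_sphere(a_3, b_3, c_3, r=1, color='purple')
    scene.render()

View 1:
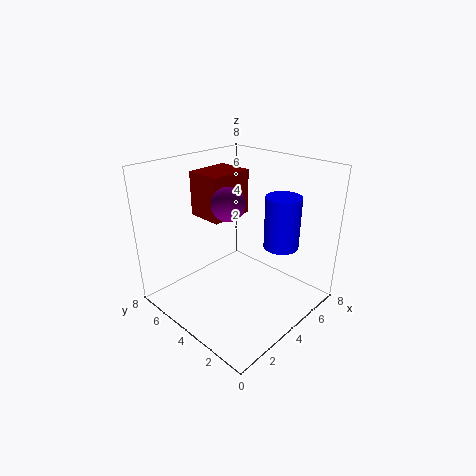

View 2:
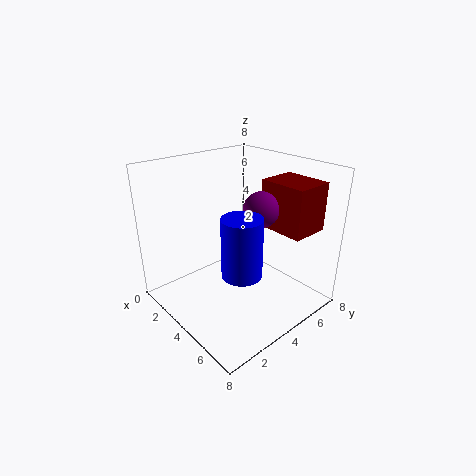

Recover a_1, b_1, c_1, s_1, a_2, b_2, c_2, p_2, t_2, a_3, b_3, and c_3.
a_1 = 6; b_1 = 2.5; c_1 = 3.25; s_1 = 1; a_2 = 4; b_2 = 5.75; c_2 = 4.25; p_2 = 2.75; t_2 = 2.75; a_3 = 4.5; b_3 = 5.25; c_3 = 5.5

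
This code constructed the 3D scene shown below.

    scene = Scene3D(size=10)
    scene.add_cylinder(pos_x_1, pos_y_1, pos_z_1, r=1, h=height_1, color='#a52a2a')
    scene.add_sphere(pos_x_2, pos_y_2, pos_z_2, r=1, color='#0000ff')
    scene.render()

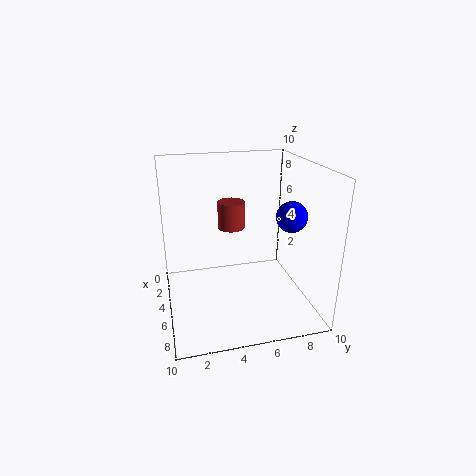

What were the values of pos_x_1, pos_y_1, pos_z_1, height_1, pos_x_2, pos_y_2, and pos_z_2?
pos_x_1 = 3
pos_y_1 = 5
pos_z_1 = 5
height_1 = 2
pos_x_2 = 7
pos_y_2 = 8
pos_z_2 = 7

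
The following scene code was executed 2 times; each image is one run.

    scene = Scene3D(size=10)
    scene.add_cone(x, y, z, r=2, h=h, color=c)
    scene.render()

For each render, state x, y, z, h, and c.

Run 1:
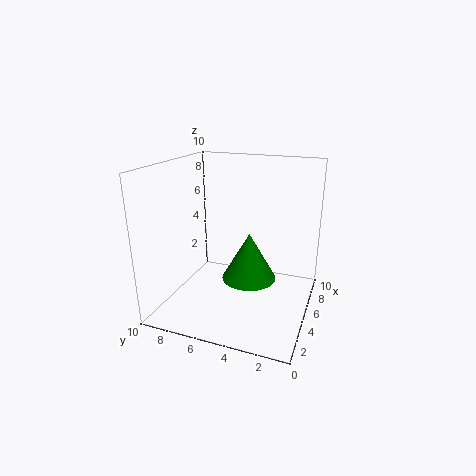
x = 6
y = 4.5
z = 1.5
h = 3.5
c = 'green'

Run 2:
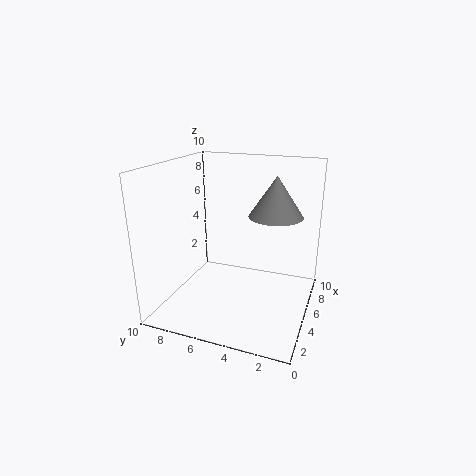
x = 7.5
y = 3
z = 6
h = 3
c = 'gray'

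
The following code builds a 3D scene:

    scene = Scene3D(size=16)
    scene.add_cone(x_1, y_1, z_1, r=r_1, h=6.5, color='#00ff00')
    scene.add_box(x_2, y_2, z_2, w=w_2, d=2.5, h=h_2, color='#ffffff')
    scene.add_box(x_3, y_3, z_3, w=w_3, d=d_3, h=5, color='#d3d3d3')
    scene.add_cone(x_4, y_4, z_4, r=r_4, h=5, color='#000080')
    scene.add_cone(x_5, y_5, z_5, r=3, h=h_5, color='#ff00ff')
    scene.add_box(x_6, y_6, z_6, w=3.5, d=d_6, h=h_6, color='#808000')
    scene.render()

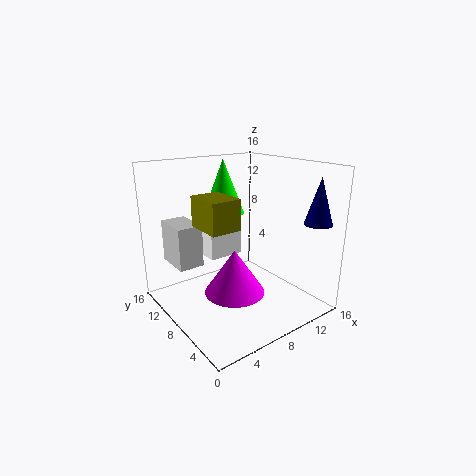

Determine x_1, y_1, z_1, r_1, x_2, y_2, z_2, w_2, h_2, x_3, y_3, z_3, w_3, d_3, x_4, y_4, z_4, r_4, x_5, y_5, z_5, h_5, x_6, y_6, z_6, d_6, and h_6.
x_1 = 9.5
y_1 = 13
z_1 = 9.5
r_1 = 2.5
x_2 = 7
y_2 = 12
z_2 = 4
w_2 = 4.5
h_2 = 5.5
x_3 = 2.5
y_3 = 11.5
z_3 = 4
w_3 = 3
d_3 = 4.5
x_4 = 14
y_4 = 2
z_4 = 10
r_4 = 1.5
x_5 = 5
y_5 = 4.5
z_5 = 4
h_5 = 4.5
x_6 = 4.5
y_6 = 7.5
z_6 = 9
d_6 = 4.5
h_6 = 3.5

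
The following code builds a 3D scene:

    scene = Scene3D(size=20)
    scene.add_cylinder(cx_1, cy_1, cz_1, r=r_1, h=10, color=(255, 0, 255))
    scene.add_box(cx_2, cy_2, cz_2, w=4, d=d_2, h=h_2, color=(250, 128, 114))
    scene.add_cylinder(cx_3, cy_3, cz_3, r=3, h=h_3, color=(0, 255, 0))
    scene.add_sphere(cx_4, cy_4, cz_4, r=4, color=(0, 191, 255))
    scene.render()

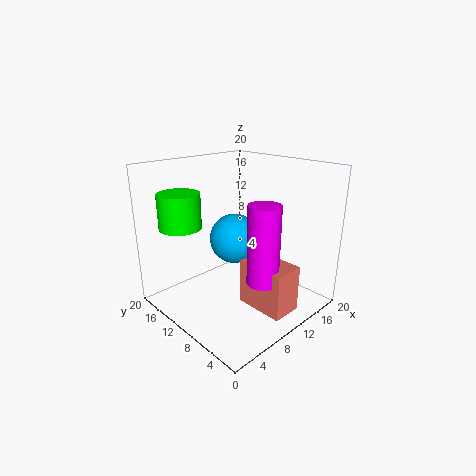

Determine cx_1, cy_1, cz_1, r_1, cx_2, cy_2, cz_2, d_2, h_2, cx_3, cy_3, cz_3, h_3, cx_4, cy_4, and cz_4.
cx_1 = 8, cy_1 = 3.5, cz_1 = 6.5, r_1 = 2, cx_2 = 7.5, cy_2 = 0.5, cz_2 = 2.5, d_2 = 6.5, h_2 = 6, cx_3 = 5, cy_3 = 16.5, cz_3 = 11, h_3 = 5, cx_4 = 14.5, cy_4 = 15.5, cz_4 = 7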